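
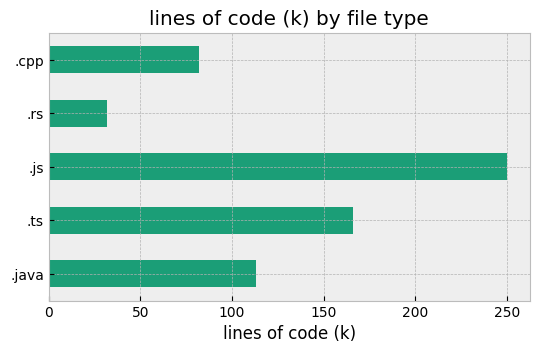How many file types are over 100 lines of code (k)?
3

Above 100: .java, .ts, .js.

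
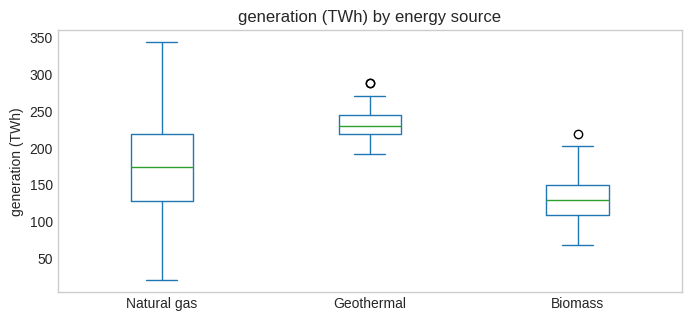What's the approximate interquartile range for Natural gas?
≈ 90

Q3 ≈ 220, Q1 ≈ 130; IQR ≈ 90.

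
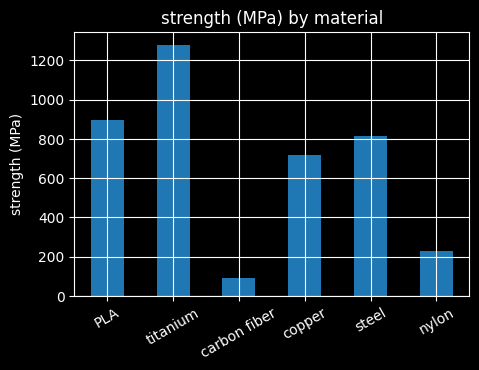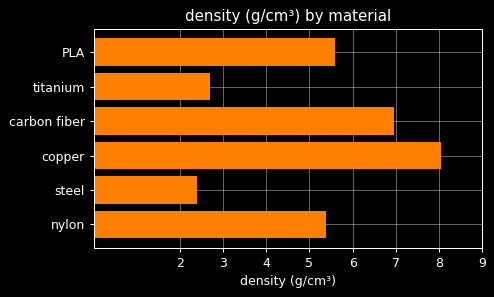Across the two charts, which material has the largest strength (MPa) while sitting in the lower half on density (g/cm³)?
titanium

Chart 2 median density (g/cm³) ≈ 5; below-median materials: titanium, steel, nylon. Among those, titanium has the highest strength (MPa) (≈ 1200).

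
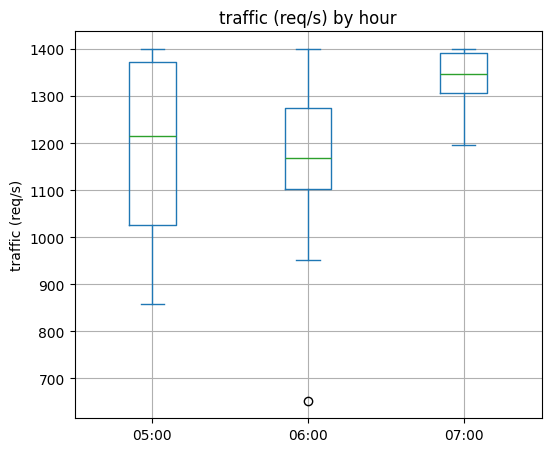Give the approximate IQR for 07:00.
≈ 100

Q3 ≈ 1400, Q1 ≈ 1300; IQR ≈ 100.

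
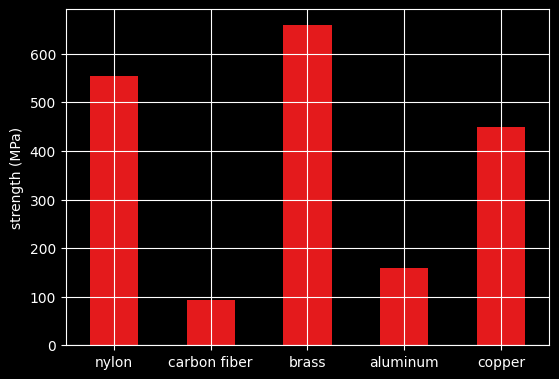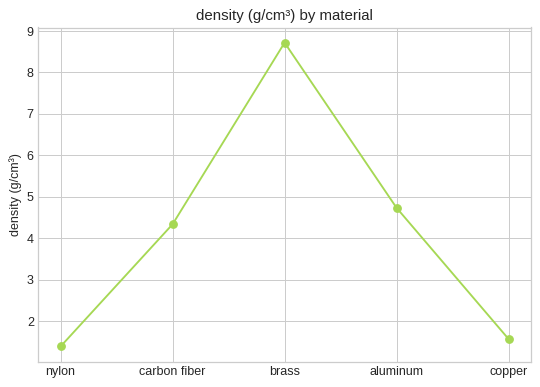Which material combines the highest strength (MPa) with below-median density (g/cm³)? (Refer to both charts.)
nylon

Chart 2 median density (g/cm³) ≈ 4; below-median materials: nylon, copper. Among those, nylon has the highest strength (MPa) (≈ 600).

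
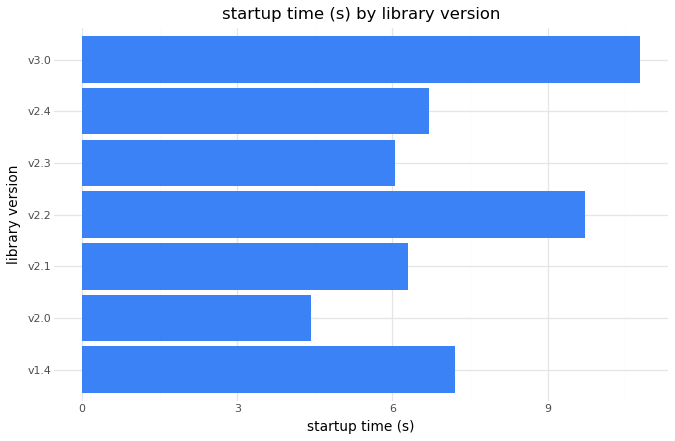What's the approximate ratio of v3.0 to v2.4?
≈ 1.57×

v3.0 ≈ 11, v2.4 ≈ 7; 11/7 ≈ 1.57.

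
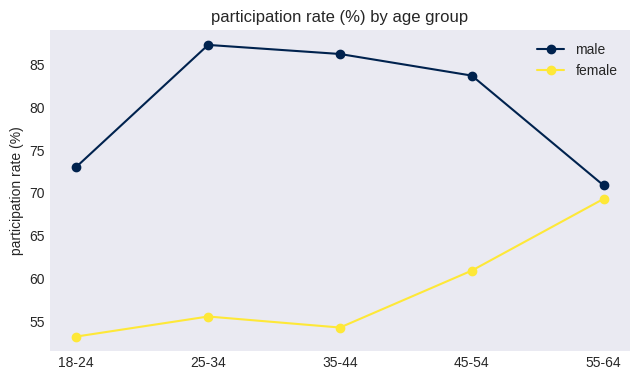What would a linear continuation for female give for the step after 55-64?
Last three: 55, 60, 70 → slope ≈ 7.5/step → next ≈ 77.5.

≈ 77.5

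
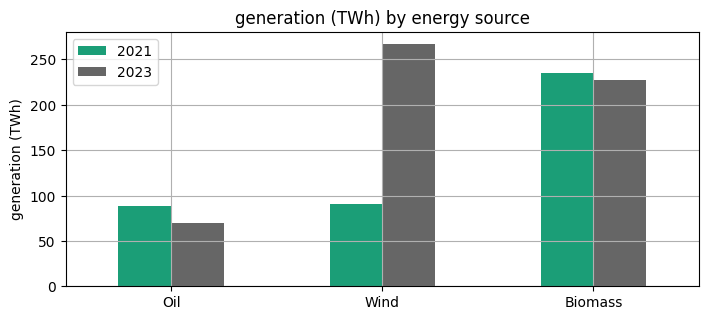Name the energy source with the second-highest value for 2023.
Biomass

Top 3 for 2023: Wind ≈ 275, Biomass ≈ 225, Oil ≈ 75.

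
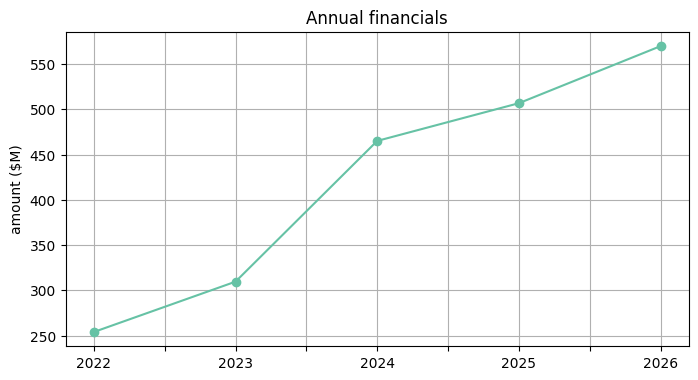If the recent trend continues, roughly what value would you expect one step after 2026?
Last three: 450, 500, 550 → slope ≈ 50/step → next ≈ 600.

≈ 600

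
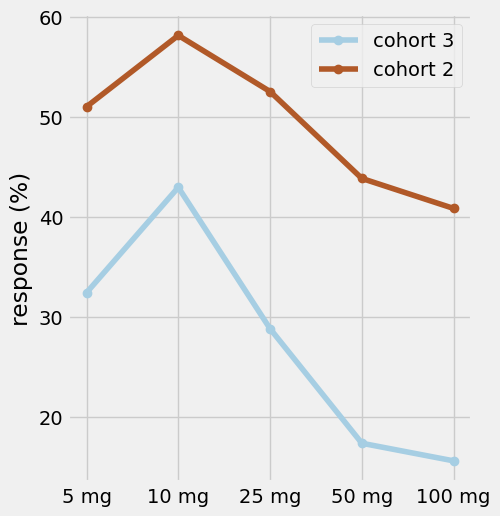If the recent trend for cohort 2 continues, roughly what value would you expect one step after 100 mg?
≈ 32.5

Last three: 55, 45, 40 → slope ≈ -7.5/step → next ≈ 32.5.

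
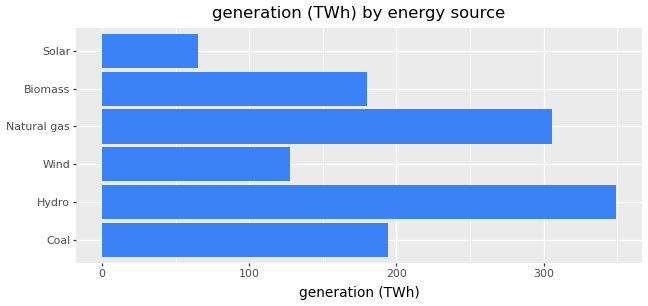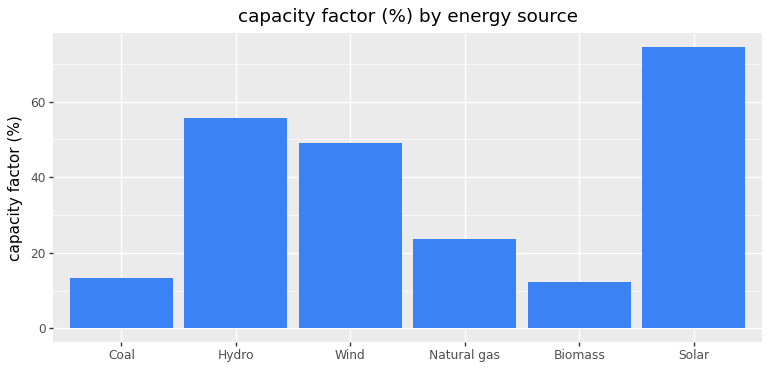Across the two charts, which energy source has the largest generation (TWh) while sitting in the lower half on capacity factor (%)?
Natural gas

Chart 2 median capacity factor (%) ≈ 40; below-median energy sources: Coal, Natural gas, Biomass. Among those, Natural gas has the highest generation (TWh) (≈ 300).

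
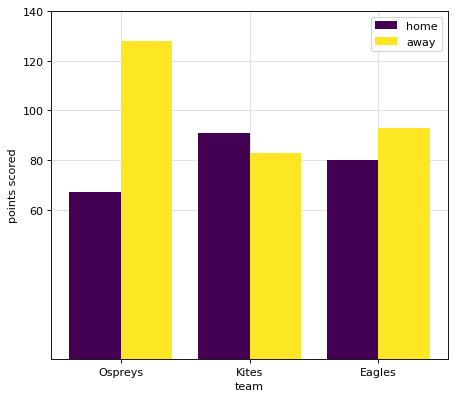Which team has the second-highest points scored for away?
Eagles

Top 3 for away: Ospreys ≈ 120, Eagles ≈ 100, Kites ≈ 80.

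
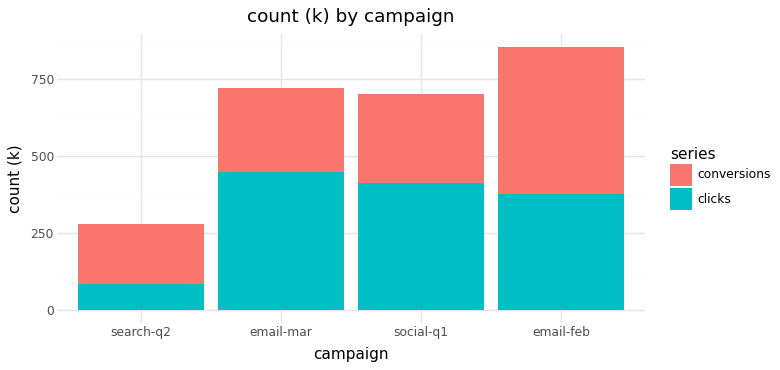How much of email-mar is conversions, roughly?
≈ 300

conversions top ≈ 700, bottom ≈ 400; segment ≈ 300.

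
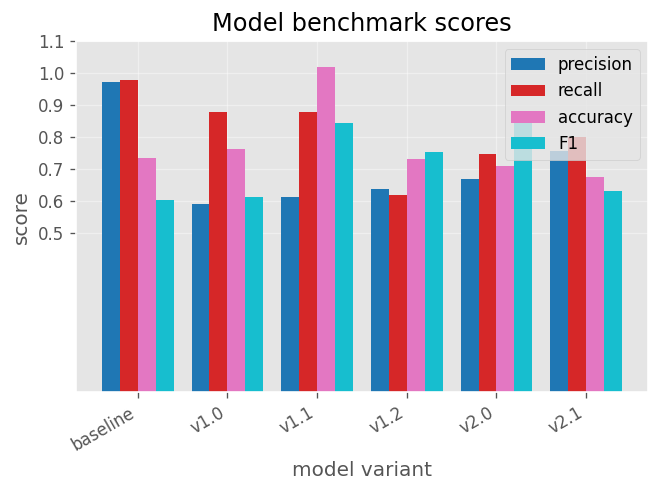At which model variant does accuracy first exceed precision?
v1.0

baseline: accuracy ≈ 0.7 vs precision ≈ 1.0 (not yet); v1.0: accuracy ≈ 0.8 vs precision ≈ 0.6 (first crossover).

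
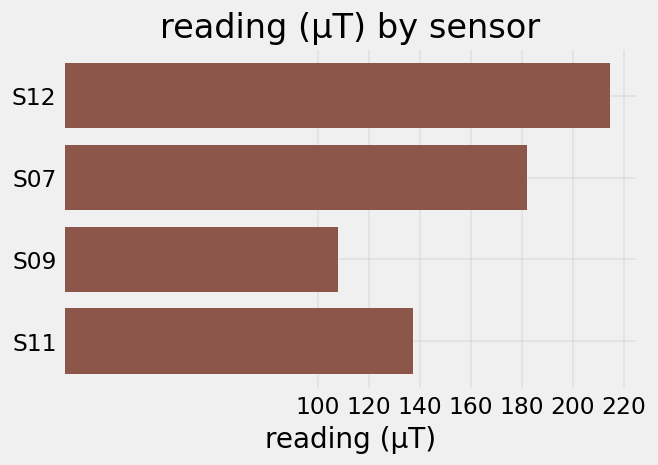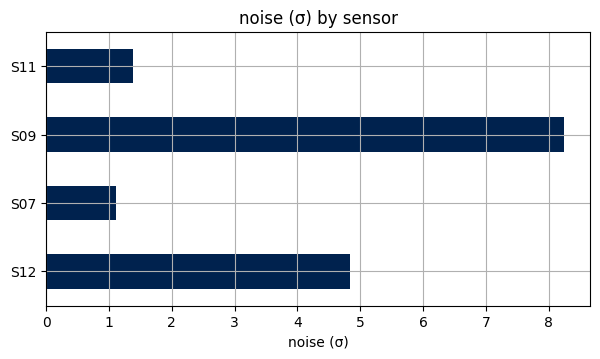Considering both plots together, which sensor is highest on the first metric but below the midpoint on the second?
Chart 2 median noise (σ) ≈ 3; below-median sensors: S07, S11. Among those, S07 has the highest reading (µT) (≈ 180).

S07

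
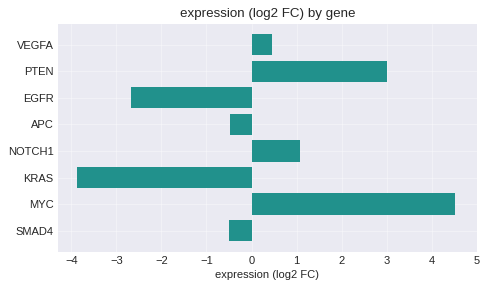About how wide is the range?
≈ 9

Max MYC ≈ 5, min KRAS ≈ -4; range ≈ 9.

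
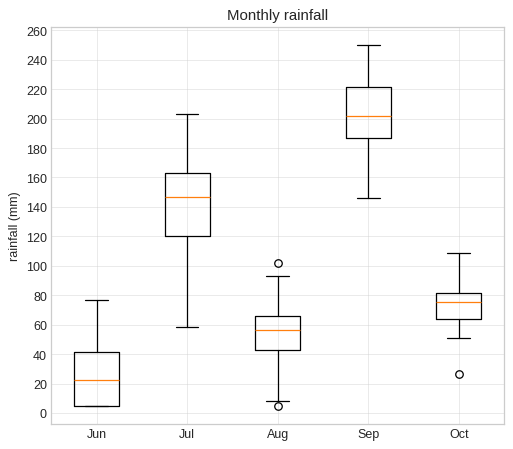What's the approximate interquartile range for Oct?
≈ 20

Q3 ≈ 80, Q1 ≈ 60; IQR ≈ 20.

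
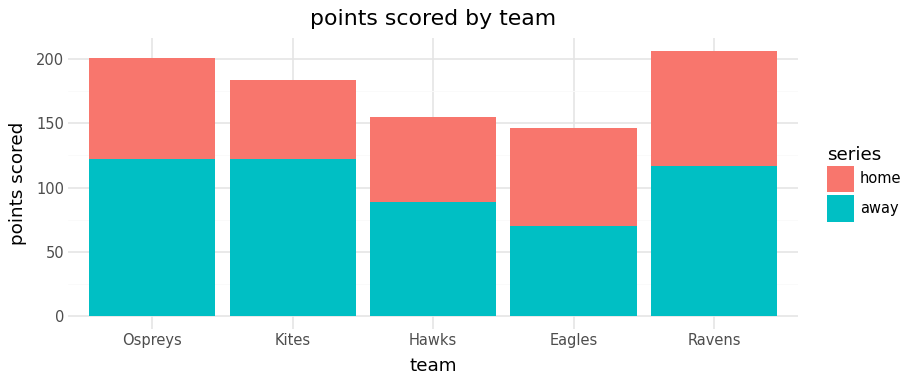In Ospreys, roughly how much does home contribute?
≈ 80

home top ≈ 200, bottom ≈ 120; segment ≈ 80.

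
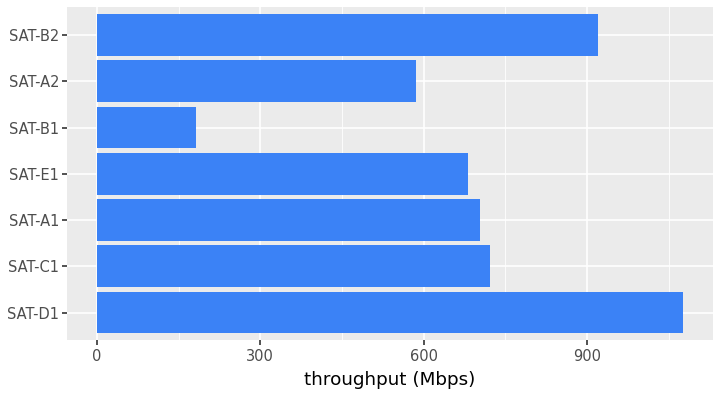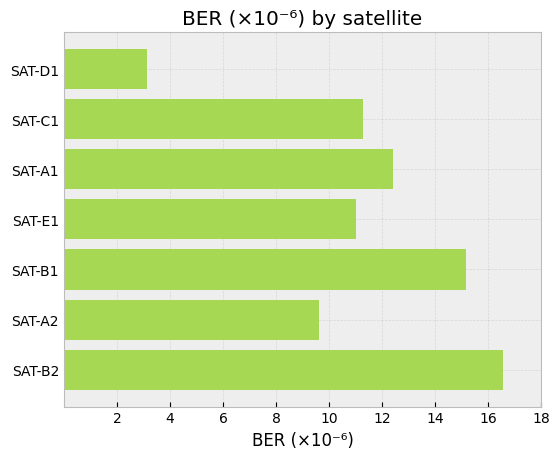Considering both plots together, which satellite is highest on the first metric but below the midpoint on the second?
SAT-D1

Chart 2 median BER (×10⁻⁶) ≈ 12; below-median satellites: SAT-D1, SAT-E1, SAT-A2. Among those, SAT-D1 has the highest throughput (Mbps) (≈ 1100).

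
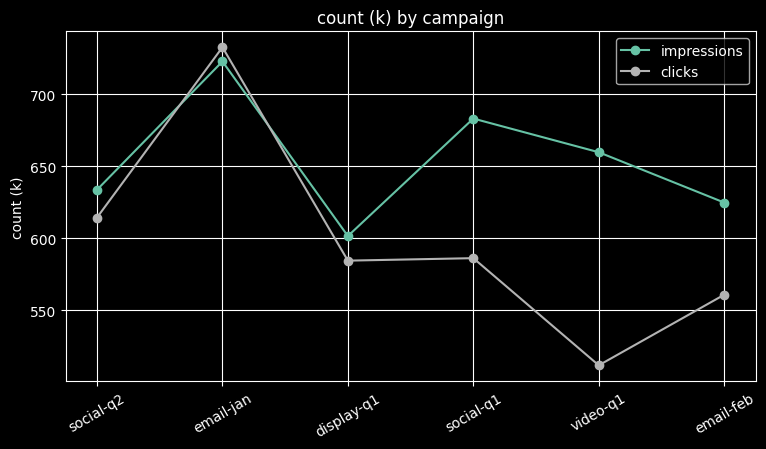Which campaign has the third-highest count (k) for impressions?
video-q1

Top 4 for impressions: email-jan ≈ 720, social-q1 ≈ 680, video-q1 ≈ 660, social-q2 ≈ 640.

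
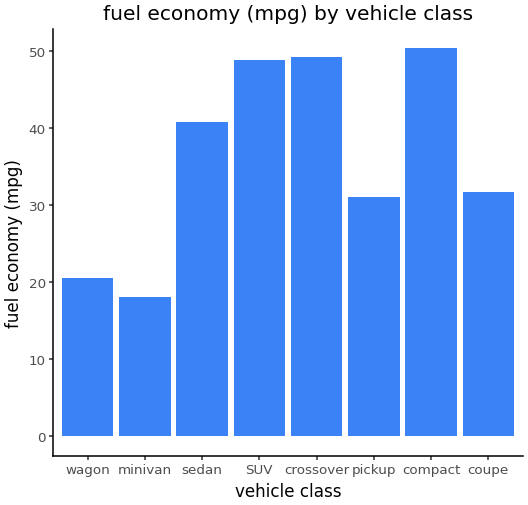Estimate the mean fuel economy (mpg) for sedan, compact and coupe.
≈ 40

(40 + 50 + 30) / 3 ≈ 40.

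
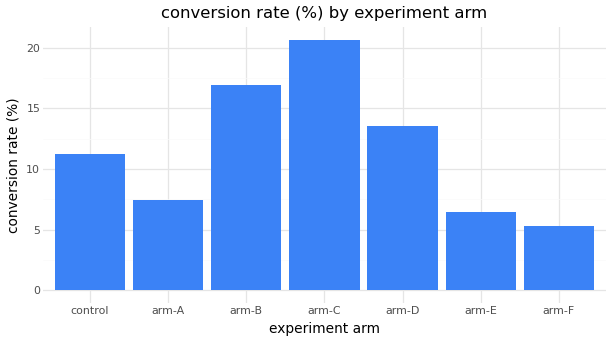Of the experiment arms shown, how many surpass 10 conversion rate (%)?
4

Above 10: control, arm-B, arm-C, arm-D.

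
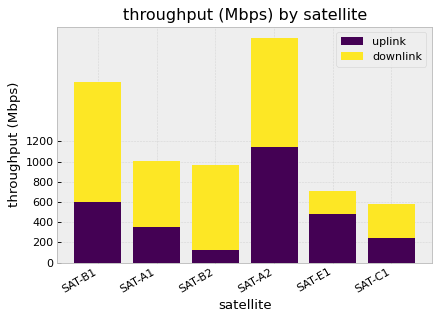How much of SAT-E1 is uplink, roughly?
≈ 400

uplink top ≈ 400, bottom ≈ 0; segment ≈ 400.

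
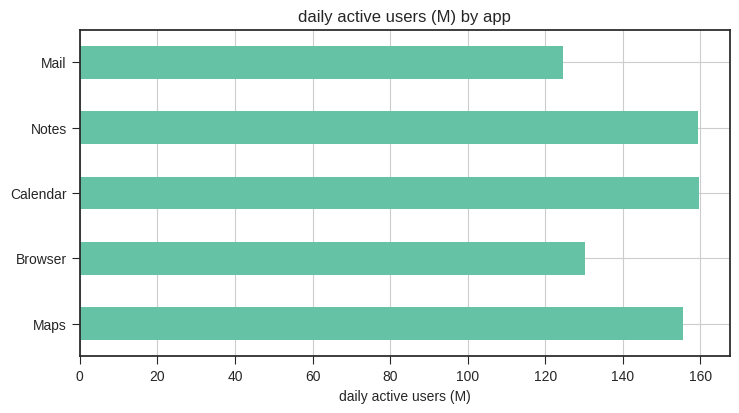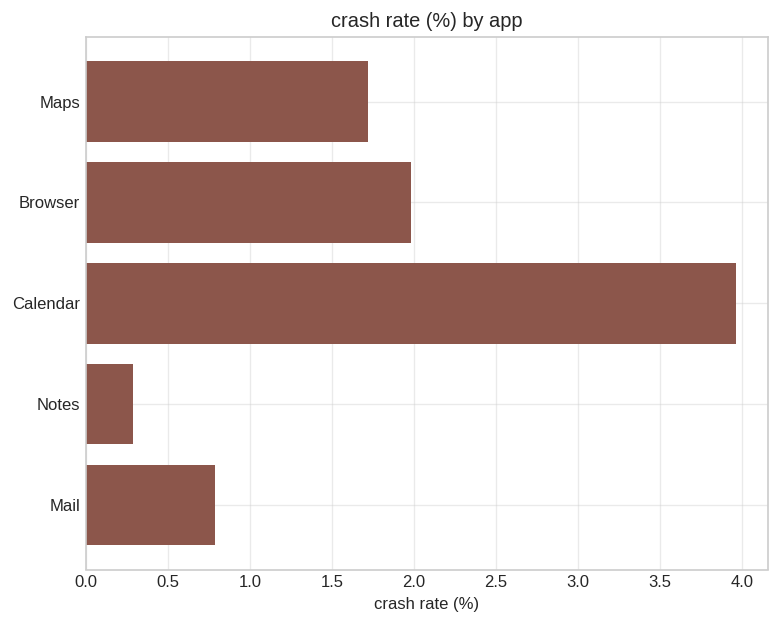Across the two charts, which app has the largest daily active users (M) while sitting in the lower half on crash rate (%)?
Chart 2 median crash rate (%) ≈ 1.5; below-median apps: Notes, Mail. Among those, Notes has the highest daily active users (M) (≈ 160).

Notes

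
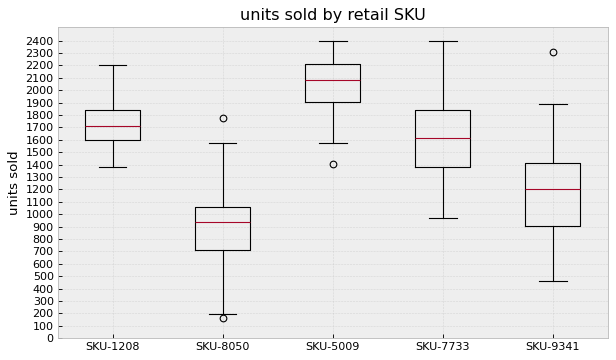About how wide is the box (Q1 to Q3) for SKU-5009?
≈ 300

Q3 ≈ 2200, Q1 ≈ 1900; IQR ≈ 300.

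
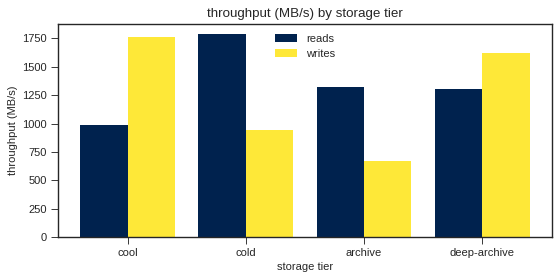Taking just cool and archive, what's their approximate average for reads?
(1000 + 1400) / 2 ≈ 1200.

≈ 1200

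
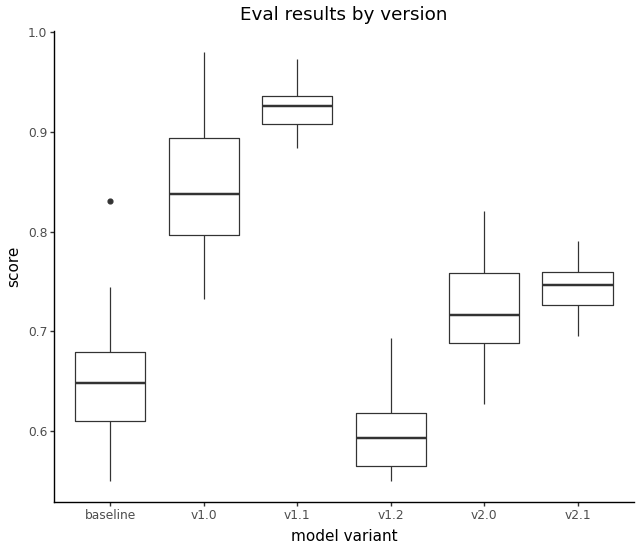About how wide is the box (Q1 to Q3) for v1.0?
Q3 ≈ 0.90, Q1 ≈ 0.80; IQR ≈ 0.10.

≈ 0.10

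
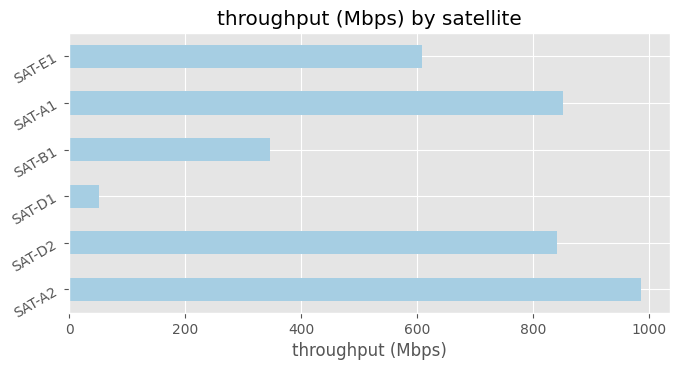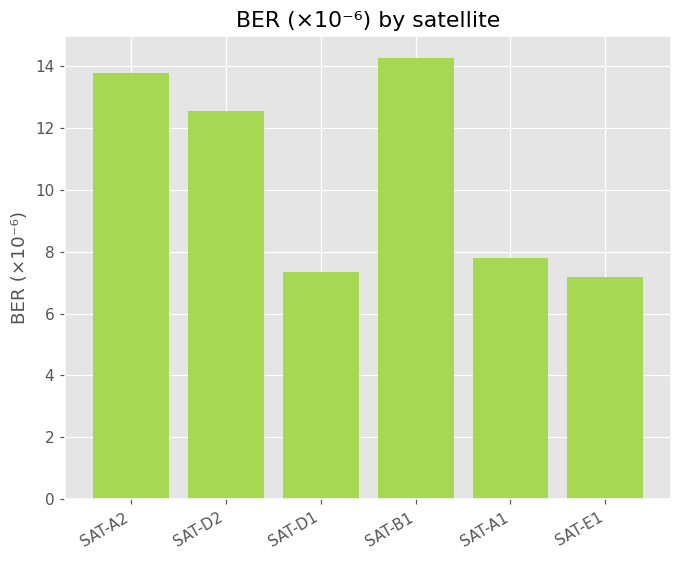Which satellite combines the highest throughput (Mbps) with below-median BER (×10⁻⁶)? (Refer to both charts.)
Chart 2 median BER (×10⁻⁶) ≈ 10; below-median satellites: SAT-D1, SAT-A1, SAT-E1. Among those, SAT-A1 has the highest throughput (Mbps) (≈ 900).

SAT-A1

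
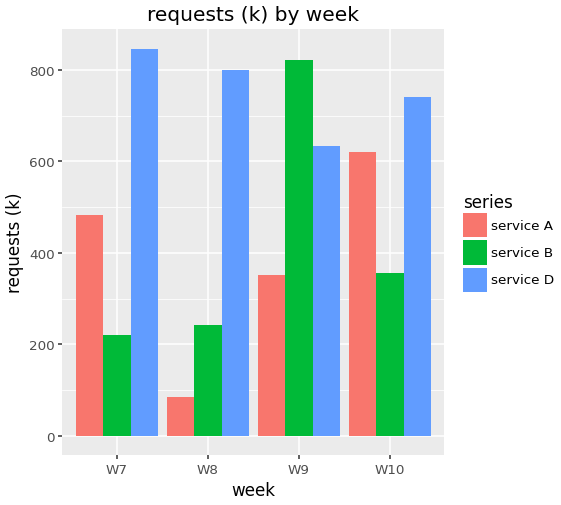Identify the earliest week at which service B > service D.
W9

W8: service B ≈ 200 vs service D ≈ 800 (not yet); W9: service B ≈ 800 vs service D ≈ 600 (first crossover).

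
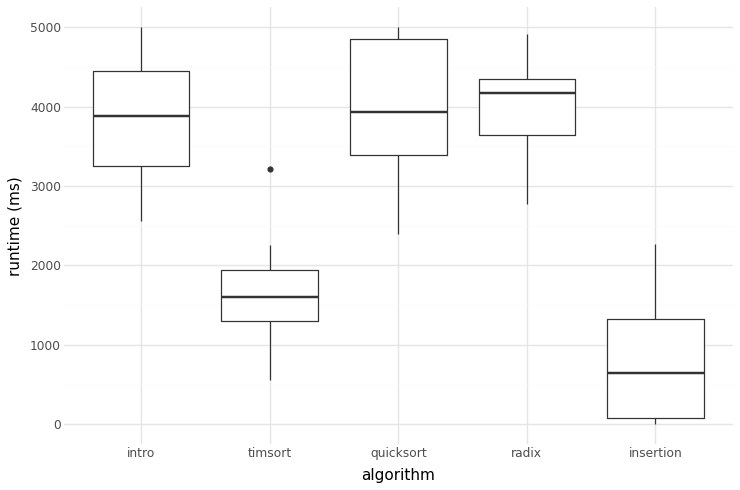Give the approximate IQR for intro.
Q3 ≈ 4500, Q1 ≈ 3500; IQR ≈ 1000.

≈ 1000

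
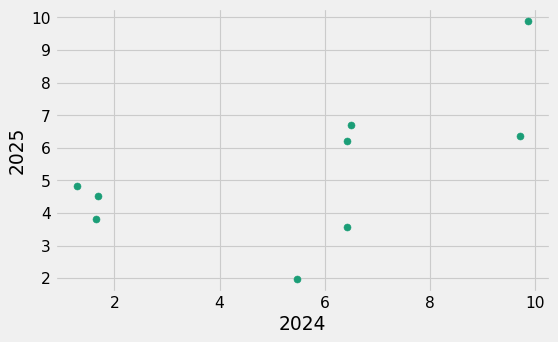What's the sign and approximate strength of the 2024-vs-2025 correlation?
Points are positively correlated; moderate (|r| ≈ 0.6).

positive, moderate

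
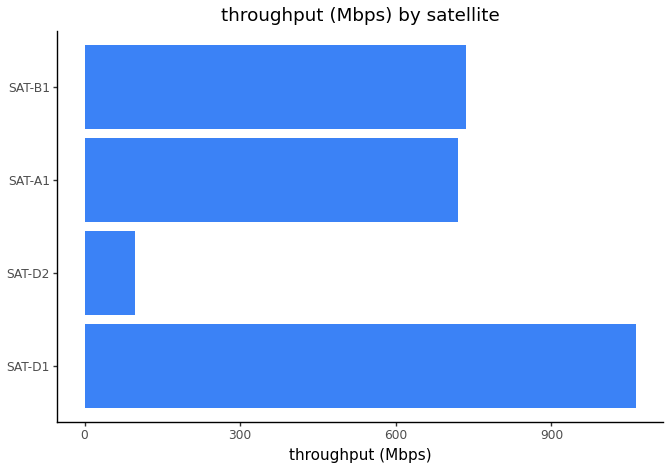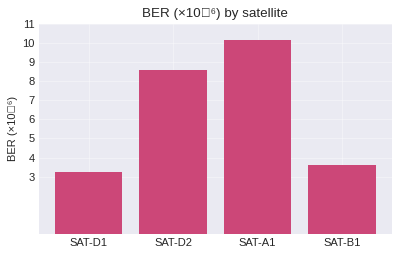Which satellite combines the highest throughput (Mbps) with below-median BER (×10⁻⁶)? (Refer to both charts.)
Chart 2 median BER (×10⁻⁶) ≈ 6; below-median satellites: SAT-D1, SAT-B1. Among those, SAT-D1 has the highest throughput (Mbps) (≈ 1100).

SAT-D1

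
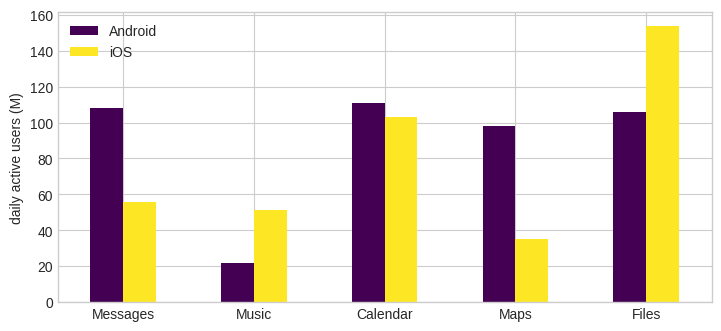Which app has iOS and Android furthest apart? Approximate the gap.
Maps, ≈ 60 M

Maps: iOS ≈ 40, Android ≈ 100 → gap ≈ 60. Next-largest (Messages) is only ≈ 40.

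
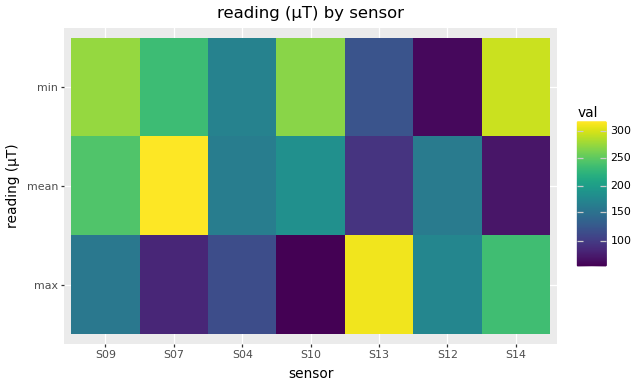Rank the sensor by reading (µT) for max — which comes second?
S14

Top 3 for max: S13 ≈ 300, S14 ≈ 225, S12 ≈ 175.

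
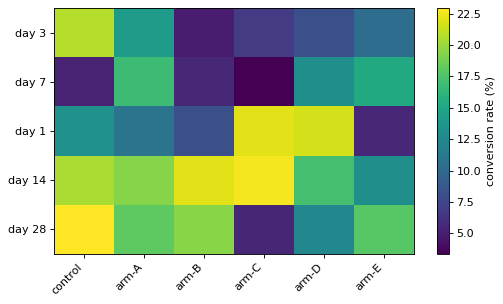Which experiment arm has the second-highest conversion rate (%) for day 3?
Top 3 for day 3: control ≈ 20, arm-A ≈ 14, arm-E ≈ 10.

arm-A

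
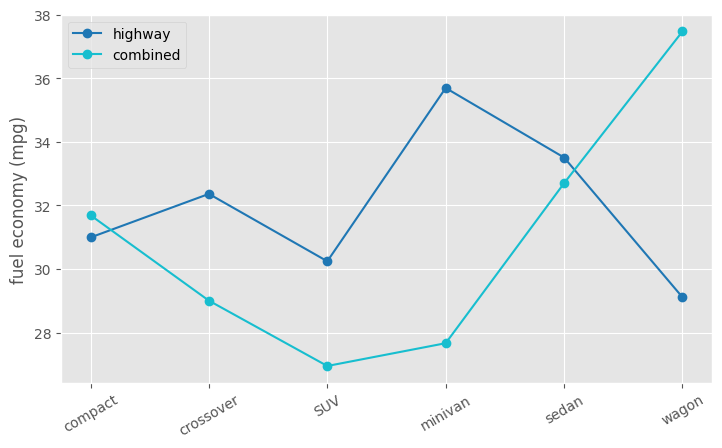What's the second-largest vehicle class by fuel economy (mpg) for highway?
Top 3 for highway: minivan ≈ 36, sedan ≈ 34, crossover ≈ 32.

sedan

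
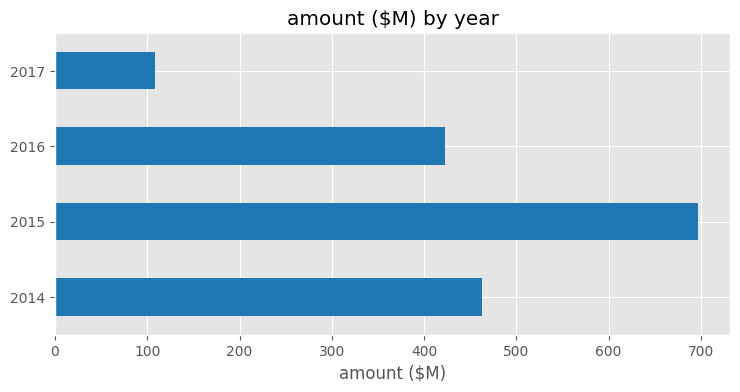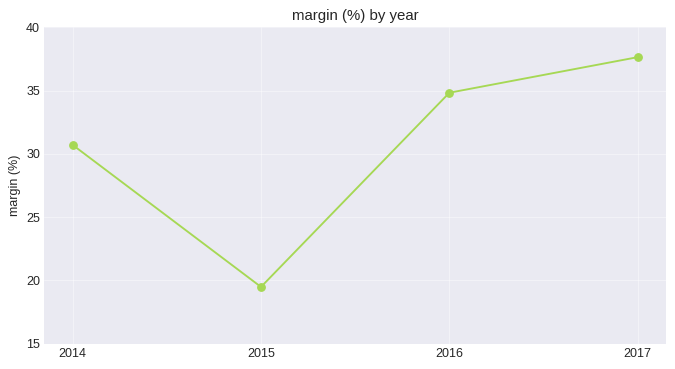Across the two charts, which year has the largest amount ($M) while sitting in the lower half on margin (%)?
Chart 2 median margin (%) ≈ 35; below-median years: 2014, 2015. Among those, 2015 has the highest amount ($M) (≈ 700).

2015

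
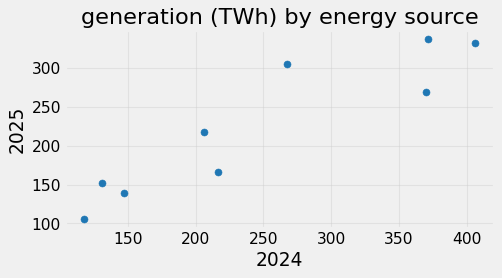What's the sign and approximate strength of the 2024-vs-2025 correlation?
positive, strong

Points are positively correlated; strong (|r| ≈ 0.9).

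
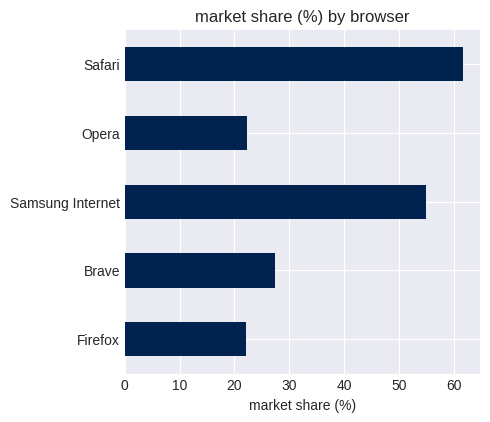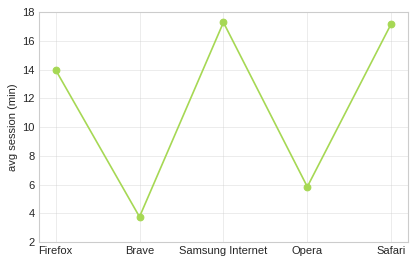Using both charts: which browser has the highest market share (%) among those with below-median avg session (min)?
Chart 2 median avg session (min) ≈ 14; below-median browsers: Brave, Opera. Among those, Brave has the highest market share (%) (≈ 30).

Brave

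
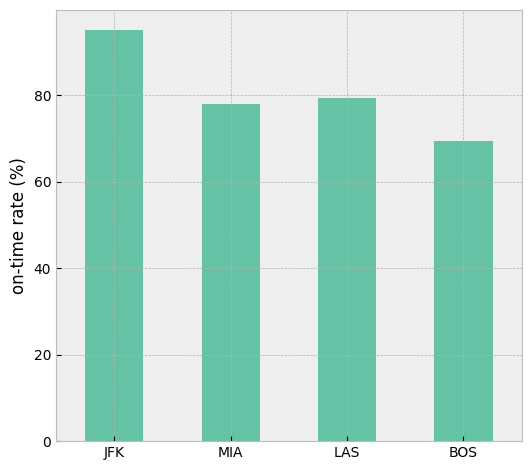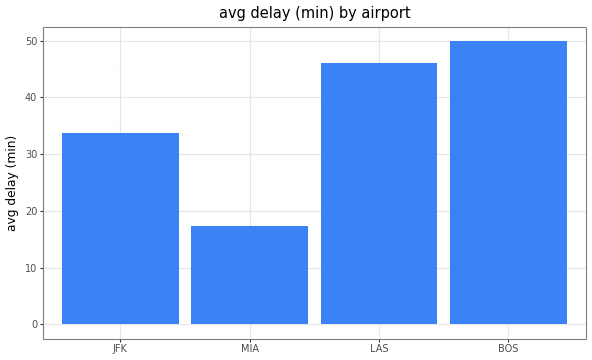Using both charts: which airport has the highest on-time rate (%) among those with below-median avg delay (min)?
Chart 2 median avg delay (min) ≈ 40; below-median airports: JFK, MIA. Among those, JFK has the highest on-time rate (%) (≈ 100).

JFK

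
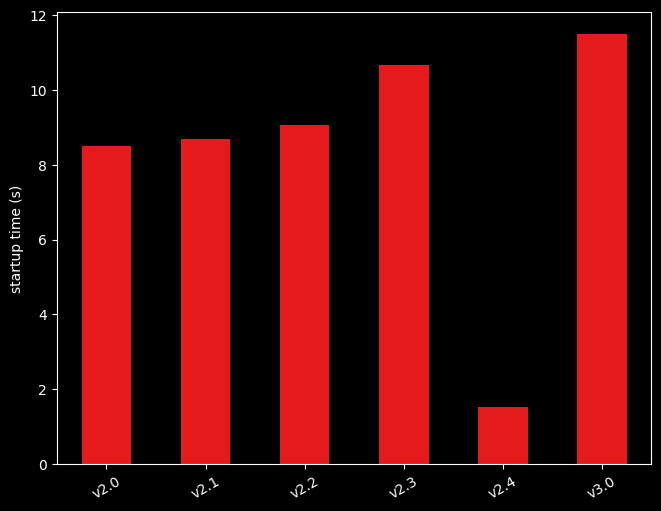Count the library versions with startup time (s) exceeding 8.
Above 8: v2.0, v2.1, v2.2, v2.3, v3.0.

5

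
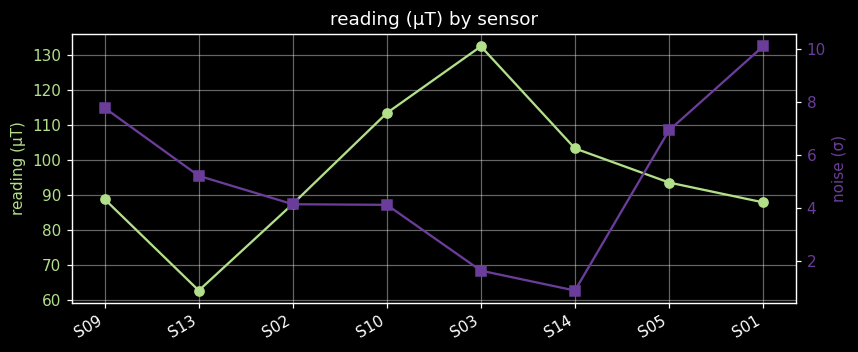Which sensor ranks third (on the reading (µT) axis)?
Top 4 (on the reading (µT) axis): S03 ≈ 130, S10 ≈ 110, S14 ≈ 100, S05 ≈ 90.

S14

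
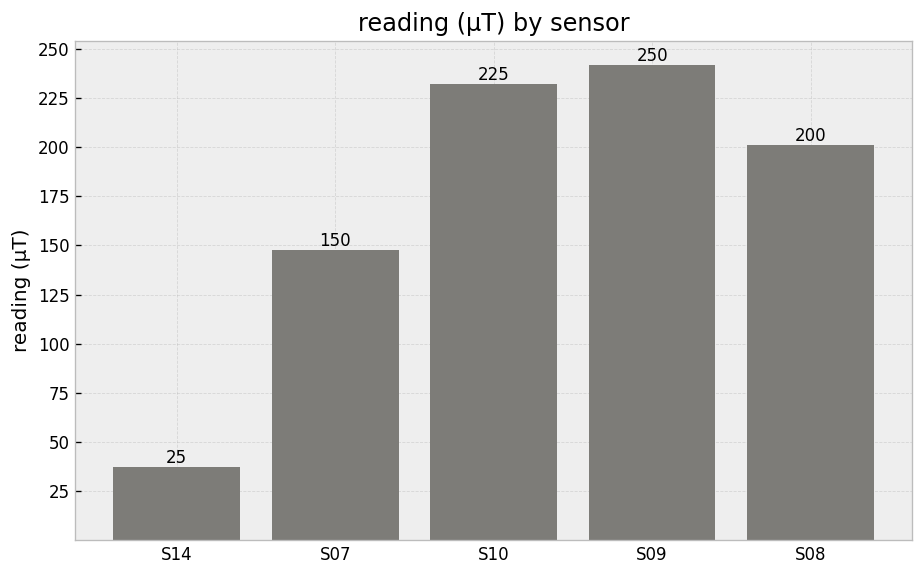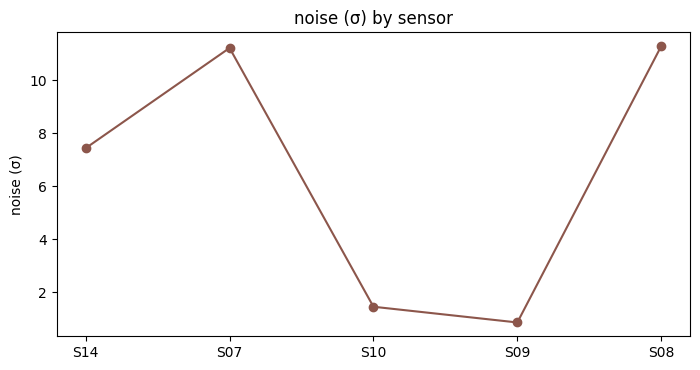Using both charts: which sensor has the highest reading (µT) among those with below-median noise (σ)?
S09

Chart 2 median noise (σ) ≈ 8; below-median sensors: S10, S09. Among those, S09 has the highest reading (µT) (≈ 250).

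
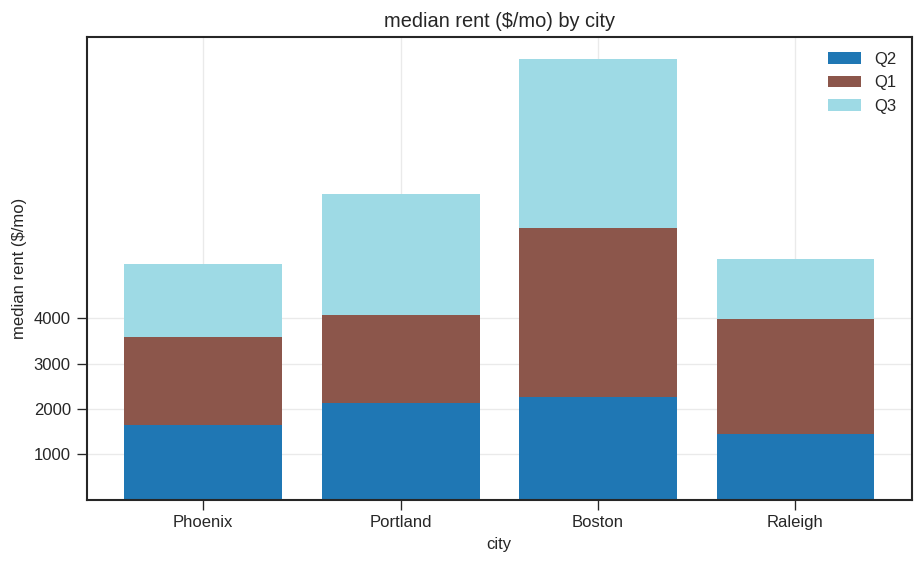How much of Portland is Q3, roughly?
≈ 3000

Q3 top ≈ 7000, bottom ≈ 4000; segment ≈ 3000.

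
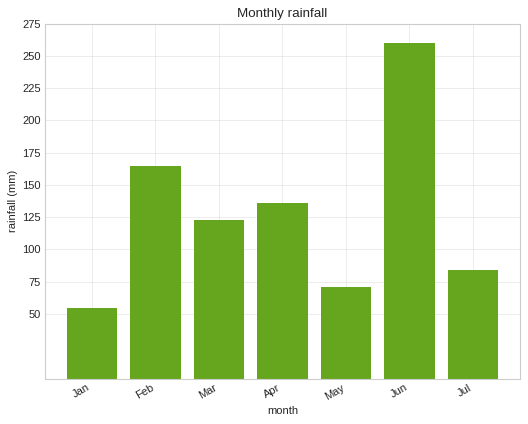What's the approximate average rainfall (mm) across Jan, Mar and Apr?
(50 + 125 + 125) / 3 ≈ 100.

≈ 100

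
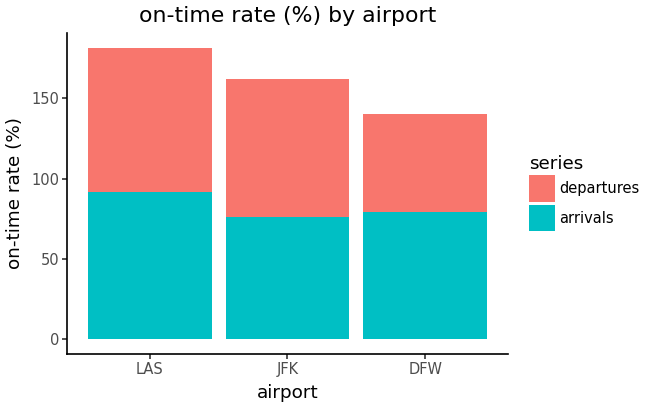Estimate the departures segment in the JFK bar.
≈ 80

departures top ≈ 160, bottom ≈ 80; segment ≈ 80.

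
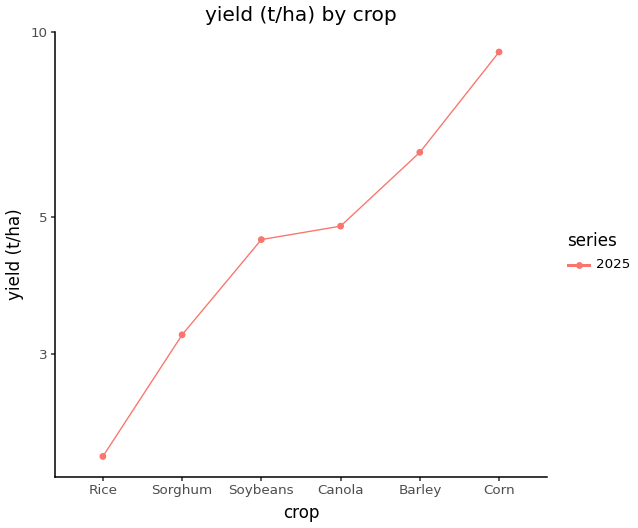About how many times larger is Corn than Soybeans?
≈ 1.8×

Corn ≈ 9, Soybeans ≈ 5; 9/5 ≈ 1.8.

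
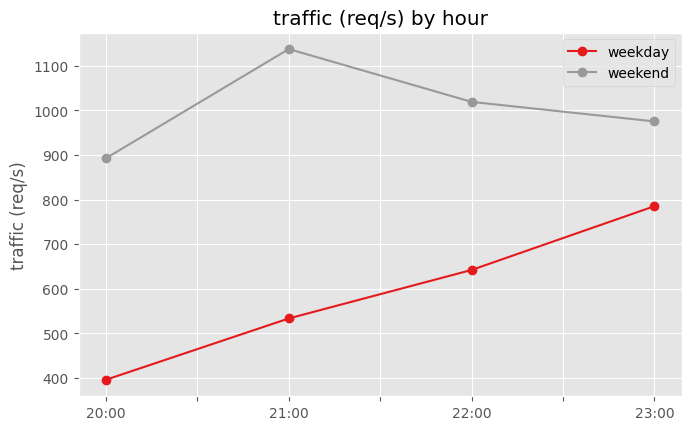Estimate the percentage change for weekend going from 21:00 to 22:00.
21:00 ≈ 1100, 22:00 ≈ 1000; (1000 − 1100) / 1100 ≈ -9.1%.

≈ -9.1%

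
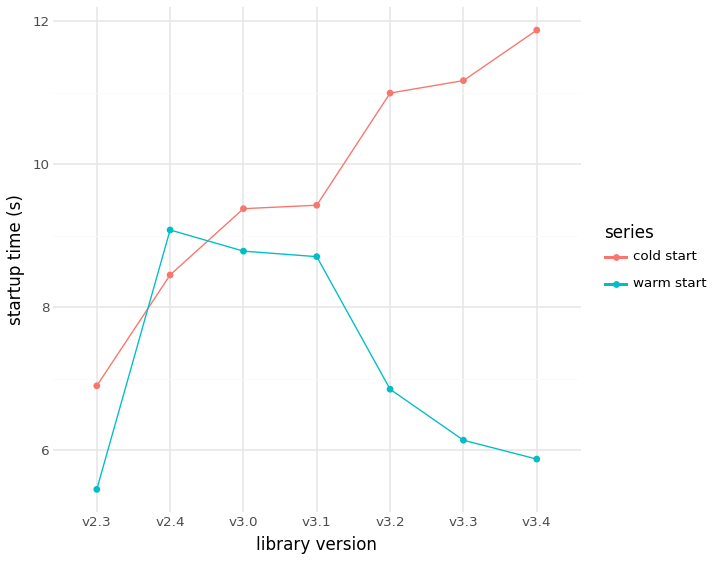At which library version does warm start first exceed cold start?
v2.4

v2.3: warm start ≈ 5 vs cold start ≈ 7 (not yet); v2.4: warm start ≈ 9 vs cold start ≈ 8 (first crossover).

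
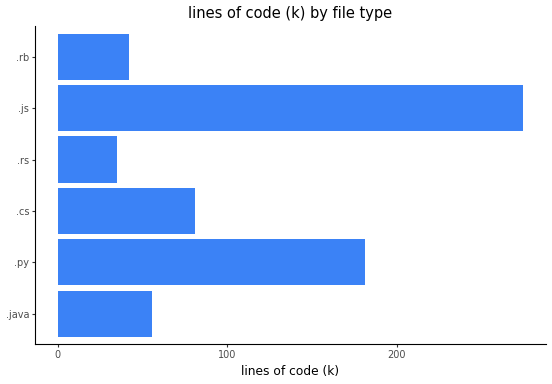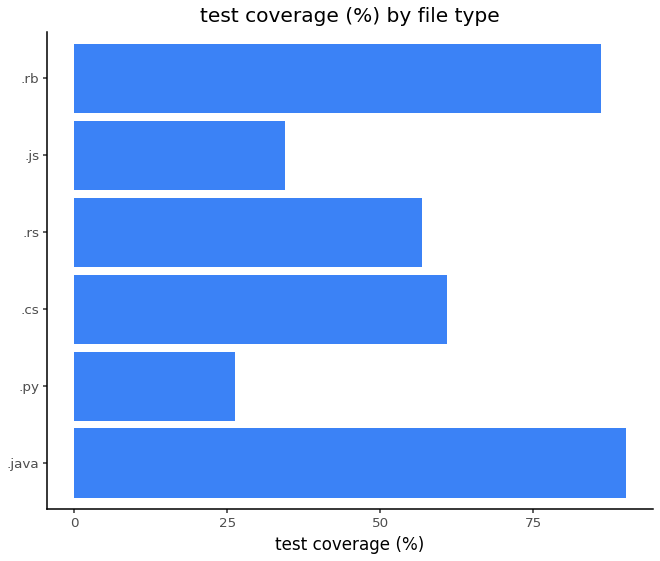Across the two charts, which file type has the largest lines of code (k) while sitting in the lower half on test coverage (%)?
.js

Chart 2 median test coverage (%) ≈ 60; below-median file types: .py, .rs, .js. Among those, .js has the highest lines of code (k) (≈ 250).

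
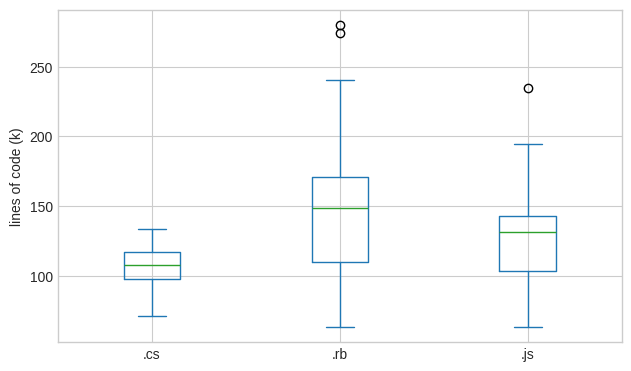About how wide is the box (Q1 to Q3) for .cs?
≈ 15

Q3 ≈ 115, Q1 ≈ 100; IQR ≈ 15.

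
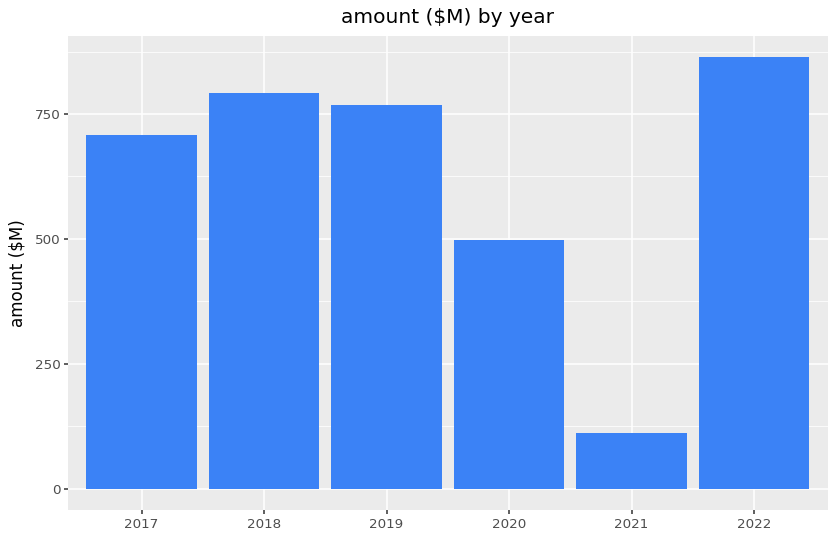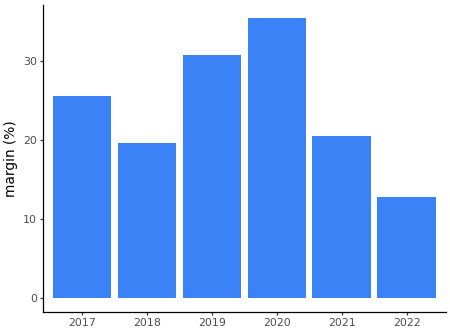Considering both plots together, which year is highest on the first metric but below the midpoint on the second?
2022

Chart 2 median margin (%) ≈ 25; below-median years: 2018, 2021, 2022. Among those, 2022 has the highest amount ($M) (≈ 900).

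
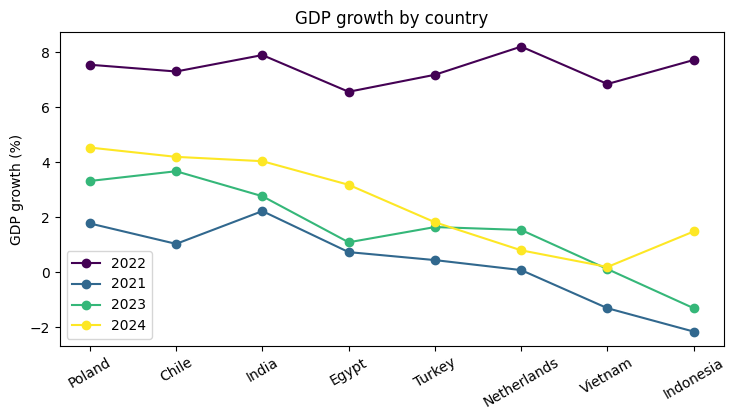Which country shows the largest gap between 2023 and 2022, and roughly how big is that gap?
Indonesia: 2023 ≈ -1, 2022 ≈ 8 → gap ≈ 9. Next-largest (Vietnam) is only ≈ 7.

Indonesia, ≈ 9 %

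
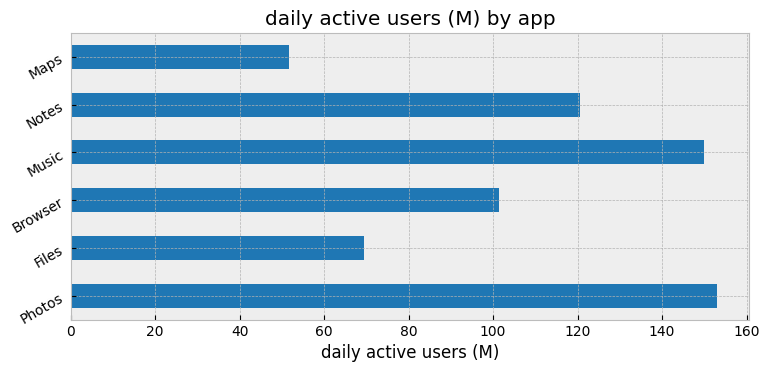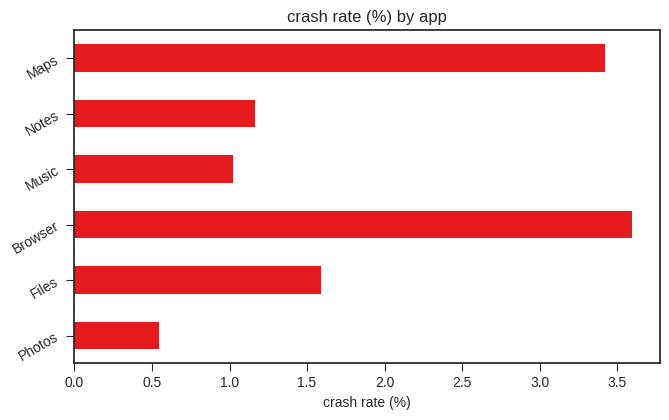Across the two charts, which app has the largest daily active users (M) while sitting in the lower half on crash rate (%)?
Chart 2 median crash rate (%) ≈ 1.5; below-median apps: Photos, Music, Notes. Among those, Photos has the highest daily active users (M) (≈ 160).

Photos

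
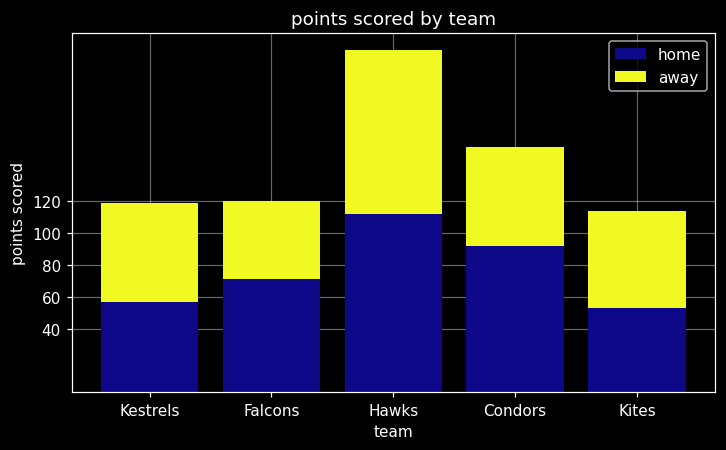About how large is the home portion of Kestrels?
home top ≈ 60, bottom ≈ 0; segment ≈ 60.

≈ 60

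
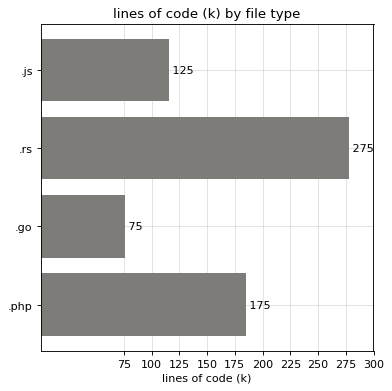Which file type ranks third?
.js

Top 4: .rs ≈ 275, .php ≈ 175, .js ≈ 125, .go ≈ 75.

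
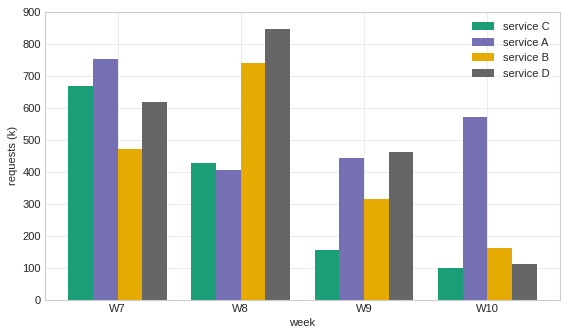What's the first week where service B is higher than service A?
W8

W7: service B ≈ 500 vs service A ≈ 800 (not yet); W8: service B ≈ 700 vs service A ≈ 400 (first crossover).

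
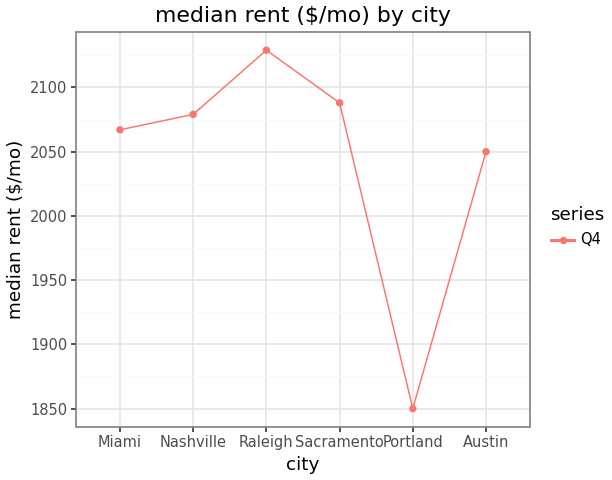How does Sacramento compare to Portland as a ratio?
Sacramento ≈ 2100, Portland ≈ 1850; 2100/1850 ≈ 1.14.

≈ 1.14×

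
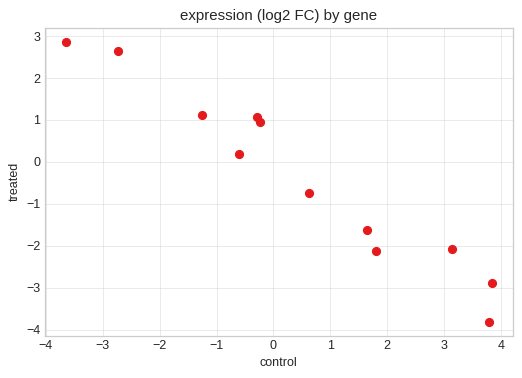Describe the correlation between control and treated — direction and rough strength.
Points are negatively correlated; strong (|r| ≈ 1.0).

negative, strong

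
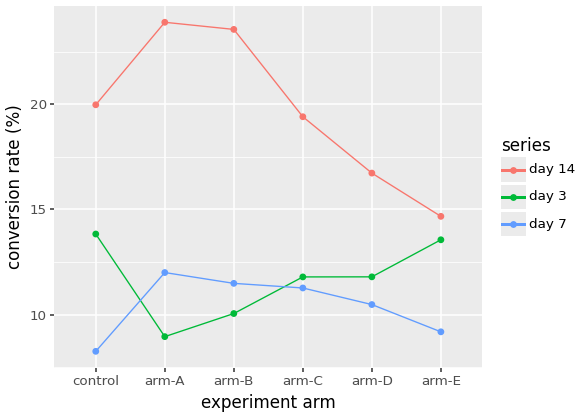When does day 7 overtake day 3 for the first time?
control: day 7 ≈ 8 vs day 3 ≈ 14 (not yet); arm-A: day 7 ≈ 12 vs day 3 ≈ 8 (first crossover).

arm-A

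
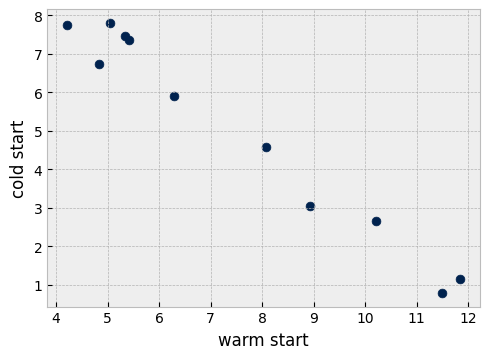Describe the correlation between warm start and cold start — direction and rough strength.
Points are negatively correlated; strong (|r| ≈ 1.0).

negative, strong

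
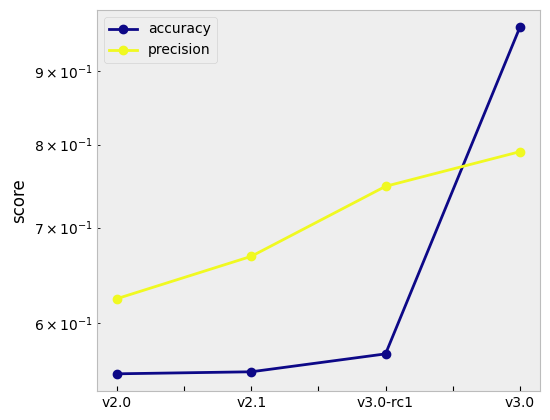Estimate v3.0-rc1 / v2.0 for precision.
v3.0-rc1 ≈ 0.75, v2.0 ≈ 0.60; 0.75/0.60 ≈ 1.25.

≈ 1.25×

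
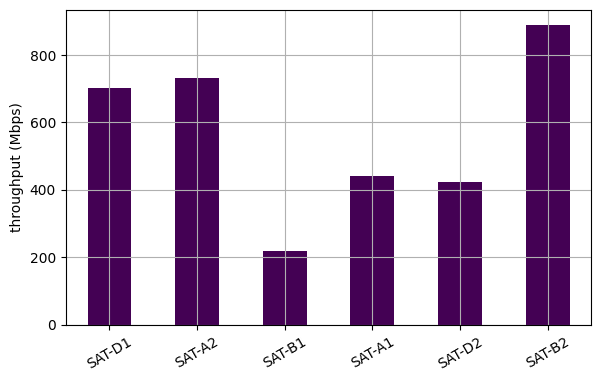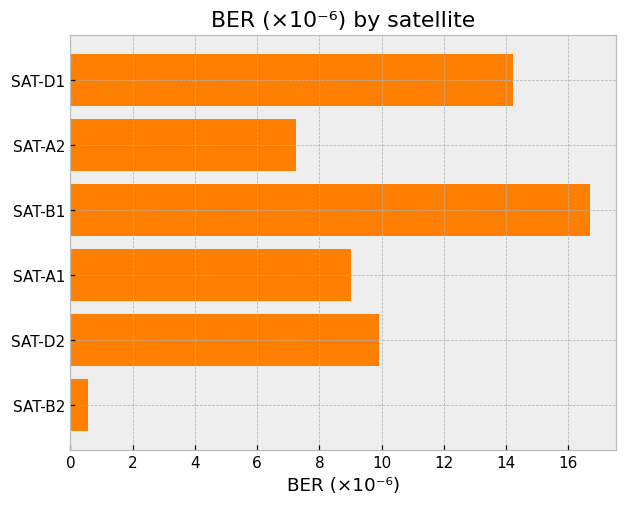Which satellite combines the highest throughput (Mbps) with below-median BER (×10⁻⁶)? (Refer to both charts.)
Chart 2 median BER (×10⁻⁶) ≈ 10; below-median satellites: SAT-A2, SAT-A1, SAT-B2. Among those, SAT-B2 has the highest throughput (Mbps) (≈ 900).

SAT-B2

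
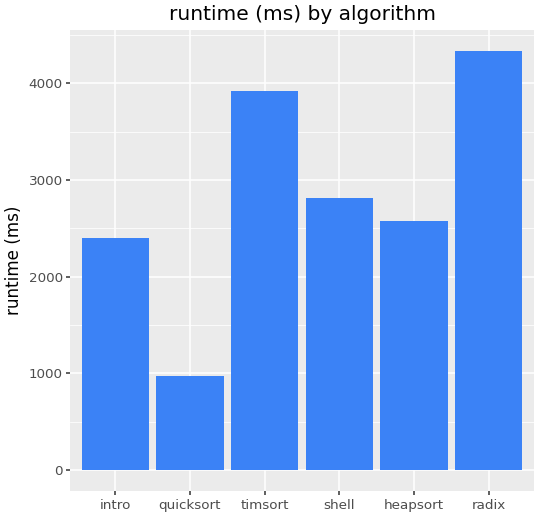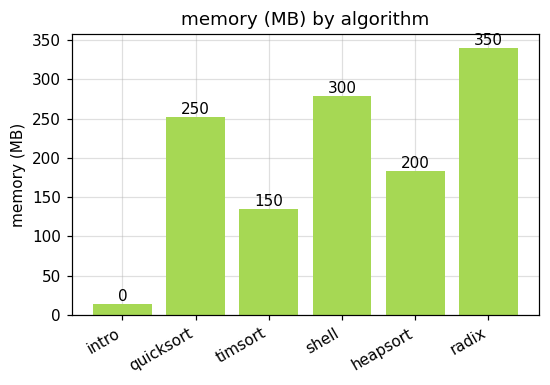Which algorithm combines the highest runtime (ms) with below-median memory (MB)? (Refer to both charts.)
timsort

Chart 2 median memory (MB) ≈ 200; below-median algorithms: intro, timsort, heapsort. Among those, timsort has the highest runtime (ms) (≈ 4000).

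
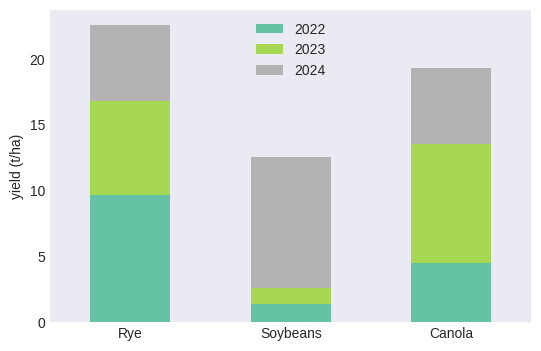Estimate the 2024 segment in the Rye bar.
2024 top ≈ 22, bottom ≈ 16; segment ≈ 6.

≈ 6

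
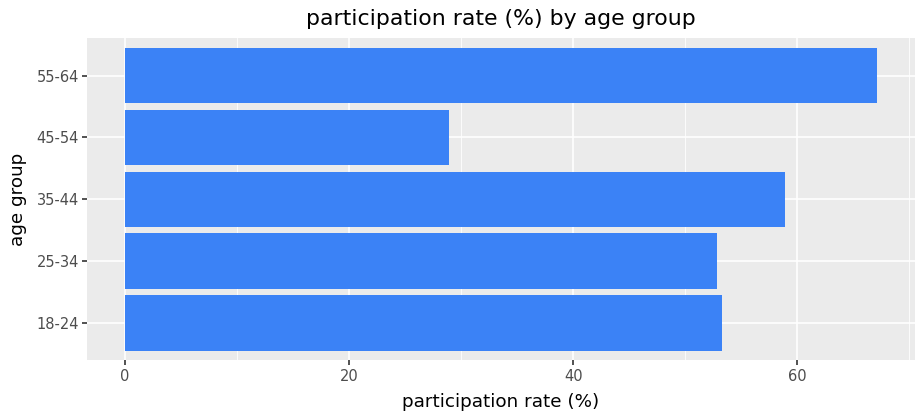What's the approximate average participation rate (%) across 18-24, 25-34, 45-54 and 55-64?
(50 + 50 + 30 + 70) / 4 ≈ 50.

≈ 50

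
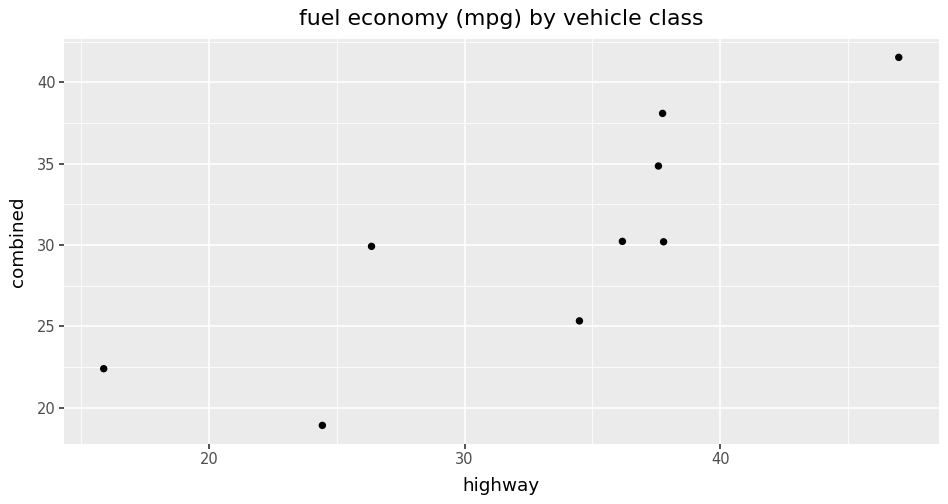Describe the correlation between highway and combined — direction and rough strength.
Points are positively correlated; strong (|r| ≈ 0.8).

positive, strong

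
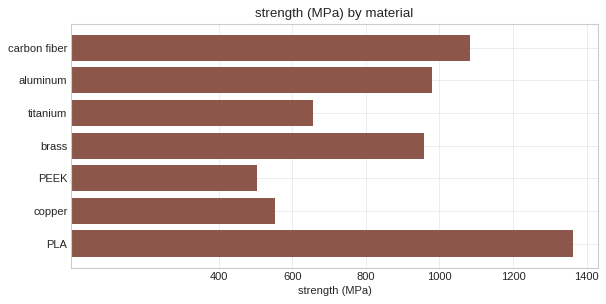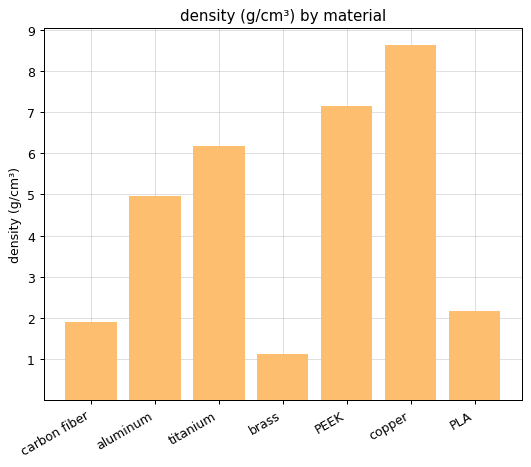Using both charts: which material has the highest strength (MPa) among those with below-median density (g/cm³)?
Chart 2 median density (g/cm³) ≈ 5; below-median materials: carbon fiber, brass, PLA. Among those, PLA has the highest strength (MPa) (≈ 1400).

PLA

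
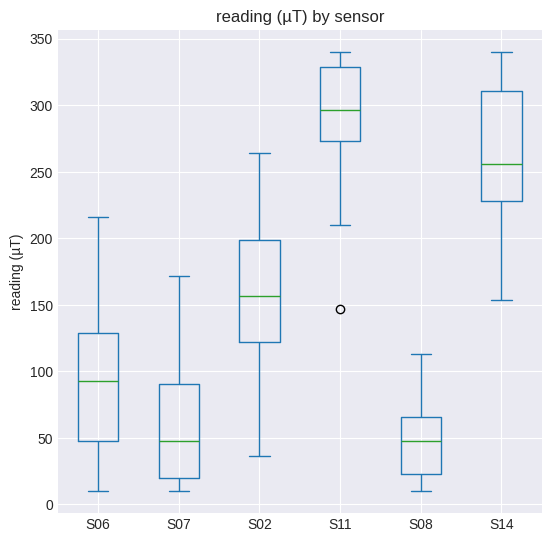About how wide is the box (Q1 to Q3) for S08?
Q3 ≈ 75, Q1 ≈ 25; IQR ≈ 50.

≈ 50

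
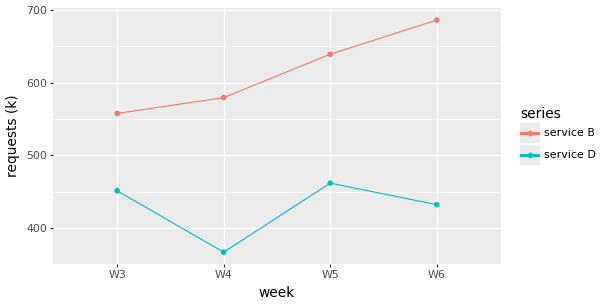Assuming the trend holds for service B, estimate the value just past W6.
Last three: 600, 650, 700 → slope ≈ 50/step → next ≈ 750.

≈ 750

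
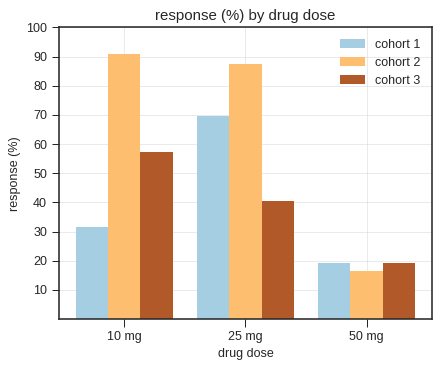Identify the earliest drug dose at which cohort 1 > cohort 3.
25 mg

10 mg: cohort 1 ≈ 30 vs cohort 3 ≈ 60 (not yet); 25 mg: cohort 1 ≈ 70 vs cohort 3 ≈ 40 (first crossover).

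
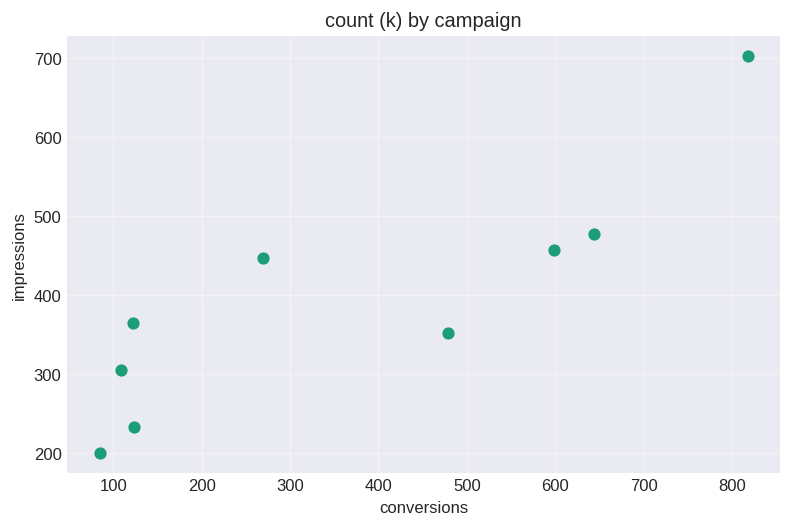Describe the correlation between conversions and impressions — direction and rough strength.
positive, strong

Points are positively correlated; strong (|r| ≈ 0.9).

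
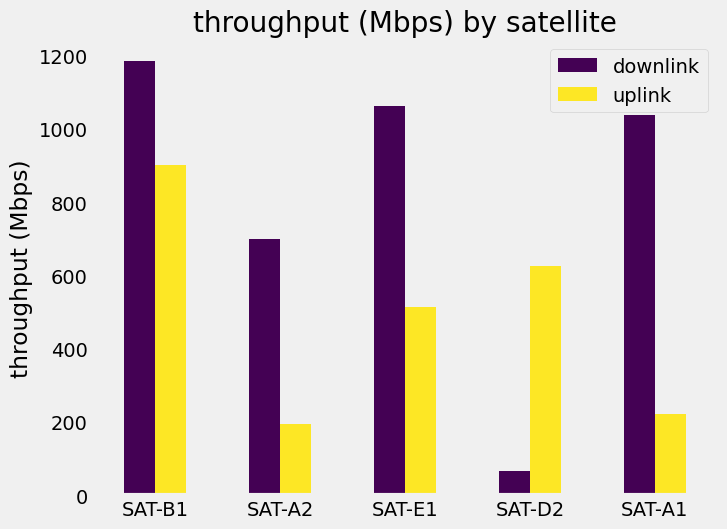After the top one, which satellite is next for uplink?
SAT-D2

Top 3 for uplink: SAT-B1 ≈ 900, SAT-D2 ≈ 600, SAT-E1 ≈ 500.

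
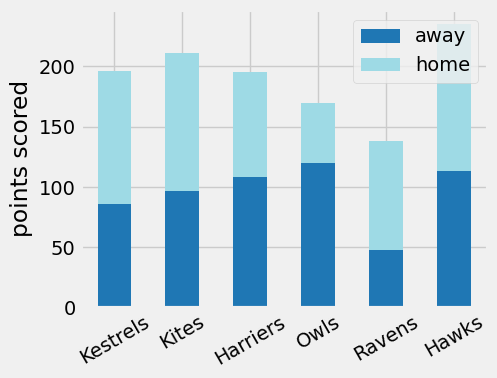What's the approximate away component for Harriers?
away top ≈ 100, bottom ≈ 0; segment ≈ 100.

≈ 100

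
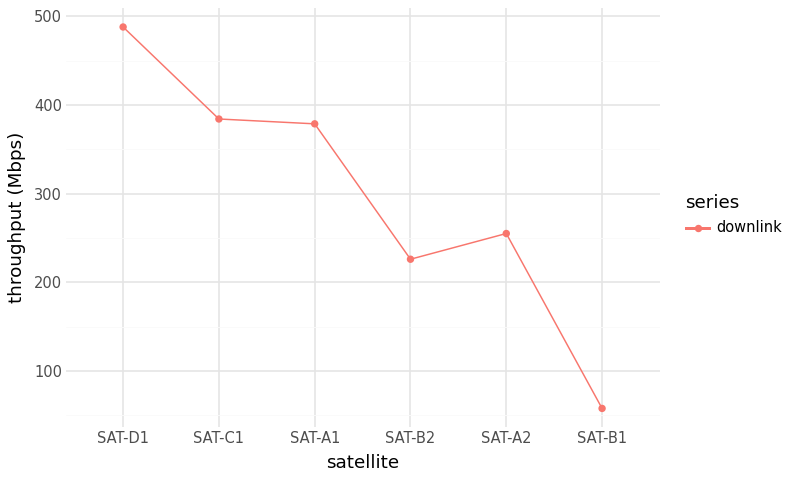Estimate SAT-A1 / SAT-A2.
≈ 1.6×

SAT-A1 ≈ 400, SAT-A2 ≈ 250; 400/250 ≈ 1.6.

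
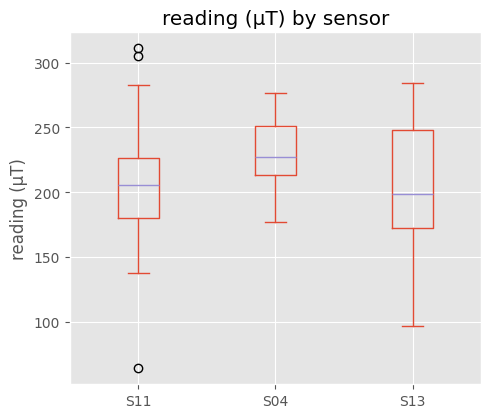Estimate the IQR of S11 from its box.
Q3 ≈ 225, Q1 ≈ 180; IQR ≈ 45.

≈ 45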